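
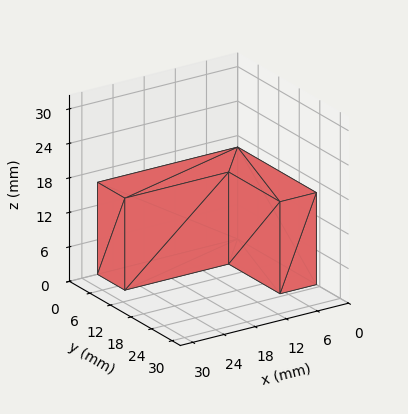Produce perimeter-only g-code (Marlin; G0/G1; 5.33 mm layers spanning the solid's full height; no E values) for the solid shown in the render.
Reading the render: the shape is an L-shaped prism: outer 27 × 23 mm, arm thicknesses ≈ 8 mm (horizontal) and 7 mm (vertical), extruded 16 mm in z (dimensions read to the nearest mm from the axis ticks). For the g-code, the solid's height is divided into equal slices at the stated Δz and each level perimeter traced with G1 moves after a G0 lift.

; perimeter-only toolpath
G21 ; units = mm
G90 ; absolute positioning
G28 ; home
; layer 1
G0 Z5.33
G0 X0.00 Y0.00
G1 X27.00 Y0.00
G1 X27.00 Y8.00
G1 X7.00 Y8.00
G1 X7.00 Y23.00
G1 X0.00 Y23.00
G1 X0.00 Y0.00
; layer 2
G0 Z10.67
G0 X0.00 Y0.00
G1 X27.00 Y0.00
G1 X27.00 Y8.00
G1 X7.00 Y8.00
G1 X7.00 Y23.00
G1 X0.00 Y23.00
G1 X0.00 Y0.00
; layer 3
G0 Z16.00
G0 X0.00 Y0.00
G1 X27.00 Y0.00
G1 X27.00 Y8.00
G1 X7.00 Y8.00
G1 X7.00 Y23.00
G1 X0.00 Y23.00
G1 X0.00 Y0.00
M2 ; end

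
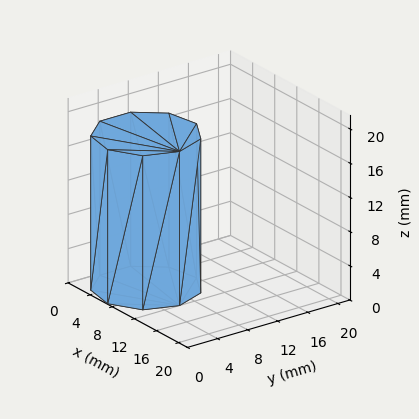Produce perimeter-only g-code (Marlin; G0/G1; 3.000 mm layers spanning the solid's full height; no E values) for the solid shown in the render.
Reading the render: the shape is a regular 9-sided prism (a cylinder approximated with 9 flat sides), circumscribed radius ≈ 6 mm, height ≈ 18 mm (dimensions read to the nearest mm from the axis ticks). For the g-code, the solid's height is divided into equal slices at the stated Δz and each level perimeter traced with G1 moves after a G0 lift.

; perimeter-only toolpath
G21 ; units = mm
G90 ; absolute positioning
G28 ; home
; layer 1
G0 Z3.000
G0 X12.000 Y6.000
G1 X10.596 Y9.857
G1 X7.042 Y11.909
G1 X3.000 Y11.196
G1 X0.362 Y8.052
G1 X0.362 Y3.948
G1 X3.000 Y0.804
G1 X7.042 Y0.091
G1 X10.596 Y2.143
G1 X12.000 Y6.000
; layer 2
G0 Z6.000
G0 X12.000 Y6.000
G1 X10.596 Y9.857
G1 X7.042 Y11.909
G1 X3.000 Y11.196
G1 X0.362 Y8.052
G1 X0.362 Y3.948
G1 X3.000 Y0.804
G1 X7.042 Y0.091
G1 X10.596 Y2.143
G1 X12.000 Y6.000
; layer 3
G0 Z9.000
G0 X12.000 Y6.000
G1 X10.596 Y9.857
G1 X7.042 Y11.909
G1 X3.000 Y11.196
G1 X0.362 Y8.052
G1 X0.362 Y3.948
G1 X3.000 Y0.804
G1 X7.042 Y0.091
G1 X10.596 Y2.143
G1 X12.000 Y6.000
; layer 4
G0 Z12.000
G0 X12.000 Y6.000
G1 X10.596 Y9.857
G1 X7.042 Y11.909
G1 X3.000 Y11.196
G1 X0.362 Y8.052
G1 X0.362 Y3.948
G1 X3.000 Y0.804
G1 X7.042 Y0.091
G1 X10.596 Y2.143
G1 X12.000 Y6.000
; layer 5
G0 Z15.000
G0 X12.000 Y6.000
G1 X10.596 Y9.857
G1 X7.042 Y11.909
G1 X3.000 Y11.196
G1 X0.362 Y8.052
G1 X0.362 Y3.948
G1 X3.000 Y0.804
G1 X7.042 Y0.091
G1 X10.596 Y2.143
G1 X12.000 Y6.000
; layer 6
G0 Z18.000
G0 X12.000 Y6.000
G1 X10.596 Y9.857
G1 X7.042 Y11.909
G1 X3.000 Y11.196
G1 X0.362 Y8.052
G1 X0.362 Y3.948
G1 X3.000 Y0.804
G1 X7.042 Y0.091
G1 X10.596 Y2.143
G1 X12.000 Y6.000
M2 ; end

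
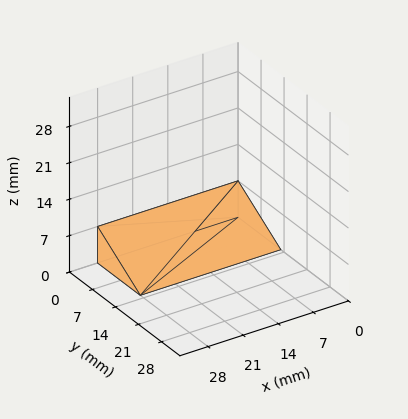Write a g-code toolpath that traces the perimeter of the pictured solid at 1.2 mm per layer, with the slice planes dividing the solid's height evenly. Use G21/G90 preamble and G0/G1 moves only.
Reading the render: the shape is a wedge (ramp): 28 × 13 mm base, rising to 7 mm along the y=0 edge and sloping linearly to z=0 at y=13 (dimensions read to the nearest mm from the axis ticks). For the g-code, the solid's height is divided into equal slices at the stated Δz and each level perimeter traced with G1 moves after a G0 lift.

; perimeter-only toolpath
G21 ; units = mm
G90 ; absolute positioning
G28 ; home
; layer 1
G0 Z1.2
G0 X0.0 Y0.0
G1 X28.0 Y0.0
G1 X28.0 Y10.8
G1 X0.0 Y10.8
G1 X0.0 Y0.0
; layer 2
G0 Z2.3
G0 X0.0 Y0.0
G1 X28.0 Y0.0
G1 X28.0 Y8.7
G1 X0.0 Y8.7
G1 X0.0 Y0.0
; layer 3
G0 Z3.5
G0 X0.0 Y0.0
G1 X28.0 Y0.0
G1 X28.0 Y6.5
G1 X0.0 Y6.5
G1 X0.0 Y0.0
; layer 4
G0 Z4.7
G0 X0.0 Y0.0
G1 X28.0 Y0.0
G1 X28.0 Y4.3
G1 X0.0 Y4.3
G1 X0.0 Y0.0
; layer 5
G0 Z5.8
G0 X0.0 Y0.0
G1 X28.0 Y0.0
G1 X28.0 Y2.2
G1 X0.0 Y2.2
G1 X0.0 Y0.0
M2 ; end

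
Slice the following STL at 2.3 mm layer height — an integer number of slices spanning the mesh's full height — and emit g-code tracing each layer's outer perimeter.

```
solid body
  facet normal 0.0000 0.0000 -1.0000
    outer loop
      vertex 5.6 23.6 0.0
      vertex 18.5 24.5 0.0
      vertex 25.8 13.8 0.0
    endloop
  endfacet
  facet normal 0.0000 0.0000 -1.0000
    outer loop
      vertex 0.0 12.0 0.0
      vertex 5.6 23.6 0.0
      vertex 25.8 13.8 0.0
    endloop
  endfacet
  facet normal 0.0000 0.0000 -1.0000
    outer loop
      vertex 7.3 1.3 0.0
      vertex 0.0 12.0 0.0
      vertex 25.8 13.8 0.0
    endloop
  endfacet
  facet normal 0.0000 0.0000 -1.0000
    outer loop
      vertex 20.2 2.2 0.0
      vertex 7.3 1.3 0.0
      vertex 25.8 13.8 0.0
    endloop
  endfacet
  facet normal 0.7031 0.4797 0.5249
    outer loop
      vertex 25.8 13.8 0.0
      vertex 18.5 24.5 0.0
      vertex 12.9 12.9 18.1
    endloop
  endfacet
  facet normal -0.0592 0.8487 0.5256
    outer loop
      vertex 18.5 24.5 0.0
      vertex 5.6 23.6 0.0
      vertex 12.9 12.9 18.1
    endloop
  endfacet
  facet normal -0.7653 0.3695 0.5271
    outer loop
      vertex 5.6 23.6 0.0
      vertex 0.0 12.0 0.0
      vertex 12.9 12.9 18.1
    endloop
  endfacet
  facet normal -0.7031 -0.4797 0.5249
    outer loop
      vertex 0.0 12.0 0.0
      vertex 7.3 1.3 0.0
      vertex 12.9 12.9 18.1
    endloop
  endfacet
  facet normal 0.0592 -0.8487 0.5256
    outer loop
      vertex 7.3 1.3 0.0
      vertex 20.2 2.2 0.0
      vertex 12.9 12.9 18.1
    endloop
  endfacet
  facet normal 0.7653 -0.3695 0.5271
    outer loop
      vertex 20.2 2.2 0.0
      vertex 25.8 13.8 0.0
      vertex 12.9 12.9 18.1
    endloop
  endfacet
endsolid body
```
; perimeter-only toolpath
G21 ; units = mm
G90 ; absolute positioning
G28 ; home
; layer 1
G0 Z2.3
G0 X24.2 Y13.7
G1 X17.8 Y23.1
G1 X6.5 Y22.3
G1 X1.6 Y12.1
G1 X8.0 Y2.8
G1 X19.3 Y3.5
G1 X24.2 Y13.7
; layer 2
G0 Z4.5
G0 X22.6 Y13.6
G1 X17.1 Y21.6
G1 X7.4 Y20.9
G1 X3.2 Y12.2
G1 X8.7 Y4.2
G1 X18.4 Y4.9
G1 X22.6 Y13.6
; layer 3
G0 Z6.8
G0 X21.0 Y13.5
G1 X16.4 Y20.1
G1 X8.3 Y19.6
G1 X4.8 Y12.3
G1 X9.4 Y5.7
G1 X17.5 Y6.2
G1 X21.0 Y13.5
; layer 4
G0 Z9.1
G0 X19.4 Y13.4
G1 X15.7 Y18.7
G1 X9.2 Y18.2
G1 X6.5 Y12.4
G1 X10.1 Y7.1
G1 X16.6 Y7.6
G1 X19.4 Y13.4
; layer 5
G0 Z11.3
G0 X17.7 Y13.2
G1 X15.0 Y17.2
G1 X10.2 Y16.9
G1 X8.1 Y12.6
G1 X10.8 Y8.6
G1 X15.6 Y8.9
G1 X17.7 Y13.2
; layer 6
G0 Z13.6
G0 X16.1 Y13.1
G1 X14.3 Y15.8
G1 X11.1 Y15.6
G1 X9.7 Y12.7
G1 X11.5 Y10.0
G1 X14.7 Y10.2
G1 X16.1 Y13.1
; layer 7
G0 Z15.8
G0 X14.5 Y13.0
G1 X13.6 Y14.3
G1 X12.0 Y14.2
G1 X11.3 Y12.8
G1 X12.2 Y11.4
G1 X13.8 Y11.6
G1 X14.5 Y13.0
M2 ; end

The solid is a regular 6-sided pyramid, base circumscribed radius ≈ 12.9 mm, apex at z ≈ 18.1 mm. Slicing at Δz = 2.3 mm — 8 equal slices spanning the solid's height, so layer i sits at z = i·h/8 — gives 7 non-empty perimeters. Each is a 6-segment closed polygon; G0 lifts to the layer z and rapids to the start vertex, then G1 traces the edges. The cross-section shrinks linearly with z (the slice at the apex is degenerate and omitted).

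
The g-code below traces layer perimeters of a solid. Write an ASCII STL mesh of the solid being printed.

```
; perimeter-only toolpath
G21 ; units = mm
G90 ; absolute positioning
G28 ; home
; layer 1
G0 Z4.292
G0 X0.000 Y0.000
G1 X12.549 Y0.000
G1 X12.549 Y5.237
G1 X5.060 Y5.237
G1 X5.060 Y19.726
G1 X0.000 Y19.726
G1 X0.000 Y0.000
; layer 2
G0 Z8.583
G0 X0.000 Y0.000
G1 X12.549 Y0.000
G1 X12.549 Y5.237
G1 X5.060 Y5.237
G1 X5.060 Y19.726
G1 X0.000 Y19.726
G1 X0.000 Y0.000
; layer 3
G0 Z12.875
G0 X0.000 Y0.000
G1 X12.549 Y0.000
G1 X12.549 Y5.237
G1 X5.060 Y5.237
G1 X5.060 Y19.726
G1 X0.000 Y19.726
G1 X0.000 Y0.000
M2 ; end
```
solid part
  facet normal 0.0000 0.0000 -1.0000
    outer loop
      vertex 12.549 5.237 0.000
      vertex 12.549 0.000 0.000
      vertex 0.000 0.000 0.000
    endloop
  endfacet
  facet normal 0.0000 0.0000 -1.0000
    outer loop
      vertex 5.060 5.237 0.000
      vertex 12.549 5.237 0.000
      vertex 0.000 0.000 0.000
    endloop
  endfacet
  facet normal 0.0000 0.0000 -1.0000
    outer loop
      vertex 5.060 19.726 0.000
      vertex 5.060 5.237 0.000
      vertex 0.000 0.000 0.000
    endloop
  endfacet
  facet normal 0.0000 0.0000 -1.0000
    outer loop
      vertex 0.000 19.726 0.000
      vertex 5.060 19.726 0.000
      vertex 0.000 0.000 0.000
    endloop
  endfacet
  facet normal 0.0000 0.0000 1.0000
    outer loop
      vertex 0.000 0.000 12.875
      vertex 12.549 0.000 12.875
      vertex 12.549 5.237 12.875
    endloop
  endfacet
  facet normal 0.0000 0.0000 1.0000
    outer loop
      vertex 0.000 0.000 12.875
      vertex 12.549 5.237 12.875
      vertex 5.060 5.237 12.875
    endloop
  endfacet
  facet normal 0.0000 0.0000 1.0000
    outer loop
      vertex 0.000 0.000 12.875
      vertex 5.060 5.237 12.875
      vertex 5.060 19.726 12.875
    endloop
  endfacet
  facet normal 0.0000 0.0000 1.0000
    outer loop
      vertex 0.000 0.000 12.875
      vertex 5.060 19.726 12.875
      vertex 0.000 19.726 12.875
    endloop
  endfacet
  facet normal 0.0000 -1.0000 0.0000
    outer loop
      vertex 0.000 0.000 0.000
      vertex 12.549 0.000 0.000
      vertex 12.549 0.000 12.875
    endloop
  endfacet
  facet normal 0.0000 -1.0000 0.0000
    outer loop
      vertex 0.000 0.000 0.000
      vertex 12.549 0.000 12.875
      vertex 0.000 0.000 12.875
    endloop
  endfacet
  facet normal 1.0000 0.0000 0.0000
    outer loop
      vertex 12.549 0.000 0.000
      vertex 12.549 5.237 0.000
      vertex 12.549 5.237 12.875
    endloop
  endfacet
  facet normal 1.0000 0.0000 0.0000
    outer loop
      vertex 12.549 0.000 0.000
      vertex 12.549 5.237 12.875
      vertex 12.549 0.000 12.875
    endloop
  endfacet
  facet normal 0.0000 1.0000 0.0000
    outer loop
      vertex 12.549 5.237 0.000
      vertex 5.060 5.237 0.000
      vertex 5.060 5.237 12.875
    endloop
  endfacet
  facet normal 0.0000 1.0000 0.0000
    outer loop
      vertex 12.549 5.237 0.000
      vertex 5.060 5.237 12.875
      vertex 12.549 5.237 12.875
    endloop
  endfacet
  facet normal 1.0000 0.0000 0.0000
    outer loop
      vertex 5.060 5.237 0.000
      vertex 5.060 19.726 0.000
      vertex 5.060 19.726 12.875
    endloop
  endfacet
  facet normal 1.0000 0.0000 0.0000
    outer loop
      vertex 5.060 5.237 0.000
      vertex 5.060 19.726 12.875
      vertex 5.060 5.237 12.875
    endloop
  endfacet
  facet normal 0.0000 1.0000 0.0000
    outer loop
      vertex 5.060 19.726 0.000
      vertex 0.000 19.726 0.000
      vertex 0.000 19.726 12.875
    endloop
  endfacet
  facet normal 0.0000 1.0000 0.0000
    outer loop
      vertex 5.060 19.726 0.000
      vertex 0.000 19.726 12.875
      vertex 5.060 19.726 12.875
    endloop
  endfacet
  facet normal -1.0000 0.0000 0.0000
    outer loop
      vertex 0.000 19.726 0.000
      vertex 0.000 0.000 0.000
      vertex 0.000 0.000 12.875
    endloop
  endfacet
  facet normal -1.0000 0.0000 0.0000
    outer loop
      vertex 0.000 19.726 0.000
      vertex 0.000 0.000 12.875
      vertex 0.000 19.726 12.875
    endloop
  endfacet
endsolid part

The G0 Z moves step by Δz≈4.292 mm. Every layer's G1 loop is the same polygon, so the solid is a straight extrusion of it from z=0 to z≈12.9. Closing with flat bottom and top caps and triangulating gives 20 facets — an L-shaped prism: outer 12.5 × 19.7 mm, arm thicknesses ≈ 5.24 mm (horizontal) and 5.06 mm (vertical), extruded 12.9 mm in z.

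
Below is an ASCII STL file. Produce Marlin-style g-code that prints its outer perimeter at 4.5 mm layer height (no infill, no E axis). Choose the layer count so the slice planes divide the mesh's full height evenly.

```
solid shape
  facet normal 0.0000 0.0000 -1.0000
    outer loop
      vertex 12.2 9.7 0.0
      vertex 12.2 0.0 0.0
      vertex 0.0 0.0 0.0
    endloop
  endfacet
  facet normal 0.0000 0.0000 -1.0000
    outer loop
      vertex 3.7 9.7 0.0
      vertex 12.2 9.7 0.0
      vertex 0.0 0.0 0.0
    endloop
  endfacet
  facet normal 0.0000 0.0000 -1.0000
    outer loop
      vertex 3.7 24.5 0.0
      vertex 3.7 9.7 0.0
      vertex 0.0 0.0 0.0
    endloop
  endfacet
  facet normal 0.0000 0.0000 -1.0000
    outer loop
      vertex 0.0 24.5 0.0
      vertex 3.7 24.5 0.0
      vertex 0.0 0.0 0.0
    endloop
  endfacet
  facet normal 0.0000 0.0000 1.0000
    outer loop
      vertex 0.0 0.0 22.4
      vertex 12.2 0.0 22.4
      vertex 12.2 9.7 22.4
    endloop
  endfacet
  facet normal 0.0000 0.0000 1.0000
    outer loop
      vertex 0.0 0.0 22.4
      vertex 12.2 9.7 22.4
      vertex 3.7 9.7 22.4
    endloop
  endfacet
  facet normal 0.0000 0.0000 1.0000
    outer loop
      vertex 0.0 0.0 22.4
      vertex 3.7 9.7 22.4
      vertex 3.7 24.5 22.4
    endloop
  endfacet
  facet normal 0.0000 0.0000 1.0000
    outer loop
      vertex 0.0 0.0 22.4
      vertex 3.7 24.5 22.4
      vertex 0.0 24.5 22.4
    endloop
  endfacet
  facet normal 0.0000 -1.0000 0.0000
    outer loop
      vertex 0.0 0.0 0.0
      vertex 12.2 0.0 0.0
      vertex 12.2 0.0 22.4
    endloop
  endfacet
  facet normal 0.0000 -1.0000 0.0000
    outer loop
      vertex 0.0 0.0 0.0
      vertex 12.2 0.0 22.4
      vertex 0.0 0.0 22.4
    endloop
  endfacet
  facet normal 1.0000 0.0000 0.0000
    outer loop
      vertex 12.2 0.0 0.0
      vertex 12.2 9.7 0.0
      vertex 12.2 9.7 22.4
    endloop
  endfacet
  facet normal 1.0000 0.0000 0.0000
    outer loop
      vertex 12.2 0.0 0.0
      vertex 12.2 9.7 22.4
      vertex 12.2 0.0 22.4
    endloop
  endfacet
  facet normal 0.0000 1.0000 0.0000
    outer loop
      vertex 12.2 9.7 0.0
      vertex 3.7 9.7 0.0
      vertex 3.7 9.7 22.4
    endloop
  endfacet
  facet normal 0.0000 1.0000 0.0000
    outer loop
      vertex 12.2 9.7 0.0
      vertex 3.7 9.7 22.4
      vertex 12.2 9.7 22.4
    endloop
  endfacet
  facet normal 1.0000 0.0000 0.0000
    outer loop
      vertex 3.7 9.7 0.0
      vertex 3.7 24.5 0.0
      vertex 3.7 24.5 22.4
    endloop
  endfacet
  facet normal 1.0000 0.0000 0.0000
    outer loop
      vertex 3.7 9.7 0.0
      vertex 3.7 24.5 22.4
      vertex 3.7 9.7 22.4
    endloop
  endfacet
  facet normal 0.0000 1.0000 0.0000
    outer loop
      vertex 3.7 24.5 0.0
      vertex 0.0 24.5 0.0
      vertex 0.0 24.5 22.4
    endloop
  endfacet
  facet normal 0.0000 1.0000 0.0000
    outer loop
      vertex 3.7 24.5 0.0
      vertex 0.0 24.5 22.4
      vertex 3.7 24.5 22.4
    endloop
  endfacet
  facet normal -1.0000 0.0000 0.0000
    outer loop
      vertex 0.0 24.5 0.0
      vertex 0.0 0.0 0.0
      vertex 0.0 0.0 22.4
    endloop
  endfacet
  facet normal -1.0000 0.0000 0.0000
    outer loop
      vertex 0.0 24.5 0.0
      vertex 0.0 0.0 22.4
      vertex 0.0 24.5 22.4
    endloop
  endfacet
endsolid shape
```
; perimeter-only toolpath
G21 ; units = mm
G90 ; absolute positioning
G28 ; home
; layer 1
G0 Z4.5
G0 X0.0 Y0.0
G1 X12.2 Y0.0
G1 X12.2 Y9.7
G1 X3.7 Y9.7
G1 X3.7 Y24.5
G1 X0.0 Y24.5
G1 X0.0 Y0.0
; layer 2
G0 Z9.0
G0 X0.0 Y0.0
G1 X12.2 Y0.0
G1 X12.2 Y9.7
G1 X3.7 Y9.7
G1 X3.7 Y24.5
G1 X0.0 Y24.5
G1 X0.0 Y0.0
; layer 3
G0 Z13.4
G0 X0.0 Y0.0
G1 X12.2 Y0.0
G1 X12.2 Y9.7
G1 X3.7 Y9.7
G1 X3.7 Y24.5
G1 X0.0 Y24.5
G1 X0.0 Y0.0
; layer 4
G0 Z17.9
G0 X0.0 Y0.0
G1 X12.2 Y0.0
G1 X12.2 Y9.7
G1 X3.7 Y9.7
G1 X3.7 Y24.5
G1 X0.0 Y24.5
G1 X0.0 Y0.0
; layer 5
G0 Z22.4
G0 X0.0 Y0.0
G1 X12.2 Y0.0
G1 X12.2 Y9.7
G1 X3.7 Y9.7
G1 X3.7 Y24.5
G1 X0.0 Y24.5
G1 X0.0 Y0.0
M2 ; end

The solid is an L-shaped prism: outer 12.2 × 24.5 mm, arm thicknesses ≈ 9.7 mm (horizontal) and 3.7 mm (vertical), extruded 22.4 mm in z. Slicing at Δz = 4.5 mm — 5 equal slices spanning the solid's height, so layer i sits at z = i·h/5 — gives 5 non-empty perimeters. Each is a 6-segment closed polygon; G0 lifts to the layer z and rapids to the start vertex, then G1 traces the edges.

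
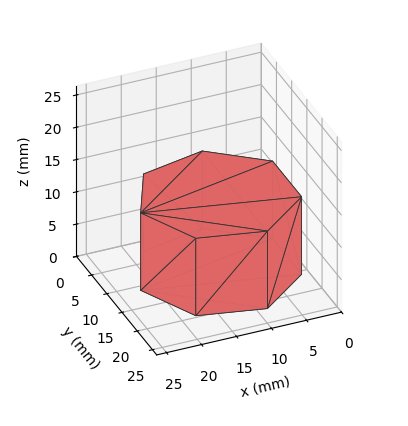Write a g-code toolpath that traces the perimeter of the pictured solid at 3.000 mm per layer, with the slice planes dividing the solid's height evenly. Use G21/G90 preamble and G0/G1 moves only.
Reading the render: the shape is a regular 7-sided prism (a cylinder approximated with 7 flat sides), circumscribed radius ≈ 11 mm, height ≈ 12 mm (dimensions read to the nearest mm from the axis ticks). For the g-code, the solid's height is divided into equal slices at the stated Δz and each level perimeter traced with G1 moves after a G0 lift.

; perimeter-only toolpath
G21 ; units = mm
G90 ; absolute positioning
G28 ; home
; layer 1
G0 Z3.000
G0 X22.000 Y11.000
G1 X17.858 Y19.600
G1 X8.552 Y21.724
G1 X1.089 Y15.773
G1 X1.089 Y6.227
G1 X8.552 Y0.276
G1 X17.858 Y2.400
G1 X22.000 Y11.000
; layer 2
G0 Z6.000
G0 X22.000 Y11.000
G1 X17.858 Y19.600
G1 X8.552 Y21.724
G1 X1.089 Y15.773
G1 X1.089 Y6.227
G1 X8.552 Y0.276
G1 X17.858 Y2.400
G1 X22.000 Y11.000
; layer 3
G0 Z9.000
G0 X22.000 Y11.000
G1 X17.858 Y19.600
G1 X8.552 Y21.724
G1 X1.089 Y15.773
G1 X1.089 Y6.227
G1 X8.552 Y0.276
G1 X17.858 Y2.400
G1 X22.000 Y11.000
; layer 4
G0 Z12.000
G0 X22.000 Y11.000
G1 X17.858 Y19.600
G1 X8.552 Y21.724
G1 X1.089 Y15.773
G1 X1.089 Y6.227
G1 X8.552 Y0.276
G1 X17.858 Y2.400
G1 X22.000 Y11.000
M2 ; end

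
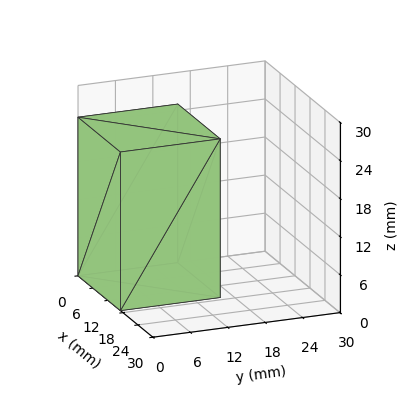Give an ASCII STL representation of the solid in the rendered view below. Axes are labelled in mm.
Reading the render: the shape is a rectangular box, roughly 17 × 16 mm footprint and 25 mm tall (dimensions read to the nearest mm from the axis ticks). For the STL, each face is triangulated and given an outward normal.

solid part
  facet normal 0.0000 0.0000 -1.0000
    outer loop
      vertex 17.00 16.00 0.00
      vertex 17.00 0.00 0.00
      vertex 0.00 0.00 0.00
    endloop
  endfacet
  facet normal 0.0000 0.0000 -1.0000
    outer loop
      vertex 0.00 16.00 0.00
      vertex 17.00 16.00 0.00
      vertex 0.00 0.00 0.00
    endloop
  endfacet
  facet normal 0.0000 0.0000 1.0000
    outer loop
      vertex 0.00 0.00 25.00
      vertex 17.00 0.00 25.00
      vertex 17.00 16.00 25.00
    endloop
  endfacet
  facet normal 0.0000 0.0000 1.0000
    outer loop
      vertex 0.00 0.00 25.00
      vertex 17.00 16.00 25.00
      vertex 0.00 16.00 25.00
    endloop
  endfacet
  facet normal 0.0000 -1.0000 0.0000
    outer loop
      vertex 0.00 0.00 0.00
      vertex 17.00 0.00 0.00
      vertex 17.00 0.00 25.00
    endloop
  endfacet
  facet normal 0.0000 -1.0000 0.0000
    outer loop
      vertex 0.00 0.00 0.00
      vertex 17.00 0.00 25.00
      vertex 0.00 0.00 25.00
    endloop
  endfacet
  facet normal 0.0000 1.0000 0.0000
    outer loop
      vertex 17.00 16.00 25.00
      vertex 17.00 16.00 0.00
      vertex 0.00 16.00 0.00
    endloop
  endfacet
  facet normal 0.0000 1.0000 0.0000
    outer loop
      vertex 0.00 16.00 25.00
      vertex 17.00 16.00 25.00
      vertex 0.00 16.00 0.00
    endloop
  endfacet
  facet normal -1.0000 0.0000 0.0000
    outer loop
      vertex 0.00 16.00 25.00
      vertex 0.00 16.00 0.00
      vertex 0.00 0.00 0.00
    endloop
  endfacet
  facet normal -1.0000 0.0000 0.0000
    outer loop
      vertex 0.00 0.00 25.00
      vertex 0.00 16.00 25.00
      vertex 0.00 0.00 0.00
    endloop
  endfacet
  facet normal 1.0000 0.0000 0.0000
    outer loop
      vertex 17.00 0.00 0.00
      vertex 17.00 16.00 0.00
      vertex 17.00 16.00 25.00
    endloop
  endfacet
  facet normal 1.0000 0.0000 0.0000
    outer loop
      vertex 17.00 0.00 0.00
      vertex 17.00 16.00 25.00
      vertex 17.00 0.00 25.00
    endloop
  endfacet
endsolid part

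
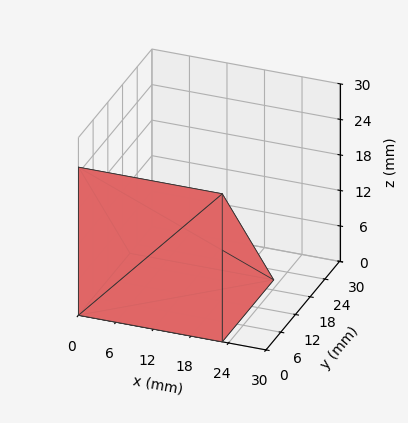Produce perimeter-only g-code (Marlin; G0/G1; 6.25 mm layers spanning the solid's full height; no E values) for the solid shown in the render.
Reading the render: the shape is a wedge (ramp): 23 × 21 mm base, rising to 25 mm along the y=0 edge and sloping linearly to z=0 at y=21 (dimensions read to the nearest mm from the axis ticks). For the g-code, the solid's height is divided into equal slices at the stated Δz and each level perimeter traced with G1 moves after a G0 lift.

; perimeter-only toolpath
G21 ; units = mm
G90 ; absolute positioning
G28 ; home
; layer 1
G0 Z6.25
G0 X0.00 Y0.00
G1 X23.00 Y0.00
G1 X23.00 Y15.75
G1 X0.00 Y15.75
G1 X0.00 Y0.00
; layer 2
G0 Z12.50
G0 X0.00 Y0.00
G1 X23.00 Y0.00
G1 X23.00 Y10.50
G1 X0.00 Y10.50
G1 X0.00 Y0.00
; layer 3
G0 Z18.75
G0 X0.00 Y0.00
G1 X23.00 Y0.00
G1 X23.00 Y5.25
G1 X0.00 Y5.25
G1 X0.00 Y0.00
M2 ; end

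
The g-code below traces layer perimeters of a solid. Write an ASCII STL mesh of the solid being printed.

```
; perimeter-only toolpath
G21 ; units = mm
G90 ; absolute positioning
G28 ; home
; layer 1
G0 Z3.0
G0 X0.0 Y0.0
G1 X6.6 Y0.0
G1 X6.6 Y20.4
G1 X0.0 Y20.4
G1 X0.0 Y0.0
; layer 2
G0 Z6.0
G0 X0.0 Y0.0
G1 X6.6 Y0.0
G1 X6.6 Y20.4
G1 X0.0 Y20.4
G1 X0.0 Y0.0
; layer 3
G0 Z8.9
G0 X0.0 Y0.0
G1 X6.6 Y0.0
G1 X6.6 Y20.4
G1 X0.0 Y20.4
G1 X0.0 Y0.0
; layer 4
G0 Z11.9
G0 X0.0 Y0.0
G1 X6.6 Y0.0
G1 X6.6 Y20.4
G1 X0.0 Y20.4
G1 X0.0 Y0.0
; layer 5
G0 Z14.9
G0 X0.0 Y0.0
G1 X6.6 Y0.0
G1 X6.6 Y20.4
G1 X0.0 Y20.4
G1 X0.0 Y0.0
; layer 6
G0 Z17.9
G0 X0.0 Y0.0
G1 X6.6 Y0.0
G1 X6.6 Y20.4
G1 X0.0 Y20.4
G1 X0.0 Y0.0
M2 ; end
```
solid part
  facet normal 0.0000 0.0000 -1.0000
    outer loop
      vertex 6.6 20.4 0.0
      vertex 6.6 0.0 0.0
      vertex 0.0 0.0 0.0
    endloop
  endfacet
  facet normal 0.0000 0.0000 -1.0000
    outer loop
      vertex 0.0 20.4 0.0
      vertex 6.6 20.4 0.0
      vertex 0.0 0.0 0.0
    endloop
  endfacet
  facet normal 0.0000 0.0000 1.0000
    outer loop
      vertex 0.0 0.0 17.9
      vertex 6.6 0.0 17.9
      vertex 6.6 20.4 17.9
    endloop
  endfacet
  facet normal 0.0000 0.0000 1.0000
    outer loop
      vertex 0.0 0.0 17.9
      vertex 6.6 20.4 17.9
      vertex 0.0 20.4 17.9
    endloop
  endfacet
  facet normal 0.0000 -1.0000 0.0000
    outer loop
      vertex 0.0 0.0 0.0
      vertex 6.6 0.0 0.0
      vertex 6.6 0.0 17.9
    endloop
  endfacet
  facet normal 0.0000 -1.0000 0.0000
    outer loop
      vertex 0.0 0.0 0.0
      vertex 6.6 0.0 17.9
      vertex 0.0 0.0 17.9
    endloop
  endfacet
  facet normal 0.0000 1.0000 0.0000
    outer loop
      vertex 6.6 20.4 17.9
      vertex 6.6 20.4 0.0
      vertex 0.0 20.4 0.0
    endloop
  endfacet
  facet normal 0.0000 1.0000 0.0000
    outer loop
      vertex 0.0 20.4 17.9
      vertex 6.6 20.4 17.9
      vertex 0.0 20.4 0.0
    endloop
  endfacet
  facet normal -1.0000 0.0000 0.0000
    outer loop
      vertex 0.0 20.4 17.9
      vertex 0.0 20.4 0.0
      vertex 0.0 0.0 0.0
    endloop
  endfacet
  facet normal -1.0000 0.0000 0.0000
    outer loop
      vertex 0.0 0.0 17.9
      vertex 0.0 20.4 17.9
      vertex 0.0 0.0 0.0
    endloop
  endfacet
  facet normal 1.0000 0.0000 0.0000
    outer loop
      vertex 6.6 0.0 0.0
      vertex 6.6 20.4 0.0
      vertex 6.6 20.4 17.9
    endloop
  endfacet
  facet normal 1.0000 0.0000 0.0000
    outer loop
      vertex 6.6 0.0 0.0
      vertex 6.6 20.4 17.9
      vertex 6.6 0.0 17.9
    endloop
  endfacet
endsolid part

The G0 Z moves step by Δz≈3.0 mm. Every layer's G1 loop is the same polygon, so the solid is a straight extrusion of it from z=0 to z≈17.9. Closing with flat bottom and top caps and triangulating gives 12 facets — a rectangular box, roughly 6.6 × 20.4 mm footprint and 17.9 mm tall.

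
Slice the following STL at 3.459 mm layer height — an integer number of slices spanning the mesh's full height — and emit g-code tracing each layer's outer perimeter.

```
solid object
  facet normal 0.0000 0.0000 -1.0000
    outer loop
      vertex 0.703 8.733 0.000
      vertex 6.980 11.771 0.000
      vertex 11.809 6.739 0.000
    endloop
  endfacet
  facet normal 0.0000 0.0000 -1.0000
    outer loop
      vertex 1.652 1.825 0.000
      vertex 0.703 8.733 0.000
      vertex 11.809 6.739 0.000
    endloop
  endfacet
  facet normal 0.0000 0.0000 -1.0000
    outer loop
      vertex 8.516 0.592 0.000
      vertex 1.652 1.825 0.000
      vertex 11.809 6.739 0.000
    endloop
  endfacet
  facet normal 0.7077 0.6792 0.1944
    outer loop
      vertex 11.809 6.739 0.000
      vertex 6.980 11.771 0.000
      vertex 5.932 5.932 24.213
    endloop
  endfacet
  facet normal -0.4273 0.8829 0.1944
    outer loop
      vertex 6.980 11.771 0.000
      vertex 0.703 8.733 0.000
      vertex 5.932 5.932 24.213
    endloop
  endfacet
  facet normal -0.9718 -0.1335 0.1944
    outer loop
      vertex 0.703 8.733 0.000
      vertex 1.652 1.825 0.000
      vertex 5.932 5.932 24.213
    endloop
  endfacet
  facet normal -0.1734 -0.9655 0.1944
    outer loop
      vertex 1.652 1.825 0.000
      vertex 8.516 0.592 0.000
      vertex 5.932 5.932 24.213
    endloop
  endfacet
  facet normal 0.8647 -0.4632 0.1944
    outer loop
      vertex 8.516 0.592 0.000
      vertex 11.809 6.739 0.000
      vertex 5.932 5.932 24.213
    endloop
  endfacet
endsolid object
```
; perimeter-only toolpath
G21 ; units = mm
G90 ; absolute positioning
G28 ; home
; layer 1
G0 Z3.459
G0 X10.969 Y6.624
G1 X6.830 Y10.937
G1 X1.450 Y8.333
G1 X2.263 Y2.412
G1 X8.147 Y1.355
G1 X10.969 Y6.624
; layer 2
G0 Z6.918
G0 X10.130 Y6.508
G1 X6.681 Y10.103
G1 X2.197 Y7.933
G1 X2.875 Y2.998
G1 X7.778 Y2.118
G1 X10.130 Y6.508
; layer 3
G0 Z10.377
G0 X9.290 Y6.393
G1 X6.531 Y9.269
G1 X2.944 Y7.533
G1 X3.486 Y3.585
G1 X7.409 Y2.881
G1 X9.290 Y6.393
; layer 4
G0 Z13.836
G0 X8.451 Y6.278
G1 X6.381 Y8.434
G1 X3.691 Y7.132
G1 X4.098 Y4.172
G1 X7.039 Y3.643
G1 X8.451 Y6.278
; layer 5
G0 Z17.295
G0 X7.611 Y6.163
G1 X6.231 Y7.600
G1 X4.438 Y6.732
G1 X4.709 Y4.759
G1 X6.670 Y4.406
G1 X7.611 Y6.163
; layer 6
G0 Z20.754
G0 X6.772 Y6.047
G1 X6.082 Y6.766
G1 X5.185 Y6.332
G1 X5.321 Y5.345
G1 X6.301 Y5.169
G1 X6.772 Y6.047
M2 ; end

The solid is a regular 5-sided pyramid, base circumscribed radius ≈ 5.93 mm, apex at z ≈ 24.2 mm. Slicing at Δz = 3.459 mm — 7 equal slices spanning the solid's height, so layer i sits at z = i·h/7 — gives 6 non-empty perimeters. Each is a 5-segment closed polygon; G0 lifts to the layer z and rapids to the start vertex, then G1 traces the edges. The cross-section shrinks linearly with z (the slice at the apex is degenerate and omitted).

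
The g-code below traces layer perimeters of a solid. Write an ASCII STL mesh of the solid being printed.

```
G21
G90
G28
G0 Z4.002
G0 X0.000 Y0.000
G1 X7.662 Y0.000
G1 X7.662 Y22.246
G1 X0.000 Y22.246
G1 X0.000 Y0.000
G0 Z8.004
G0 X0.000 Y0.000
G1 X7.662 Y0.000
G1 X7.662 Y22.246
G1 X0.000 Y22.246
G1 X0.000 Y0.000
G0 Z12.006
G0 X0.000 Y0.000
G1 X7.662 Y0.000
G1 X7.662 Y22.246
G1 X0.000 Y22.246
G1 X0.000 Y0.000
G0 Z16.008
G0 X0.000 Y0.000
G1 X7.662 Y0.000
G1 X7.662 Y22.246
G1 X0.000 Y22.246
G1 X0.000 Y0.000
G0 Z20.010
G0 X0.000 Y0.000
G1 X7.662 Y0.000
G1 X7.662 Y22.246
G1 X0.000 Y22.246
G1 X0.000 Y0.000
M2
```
solid part
  facet normal 0.0000 0.0000 -1.0000
    outer loop
      vertex 7.662 22.246 0.000
      vertex 7.662 0.000 0.000
      vertex 0.000 0.000 0.000
    endloop
  endfacet
  facet normal 0.0000 0.0000 -1.0000
    outer loop
      vertex 0.000 22.246 0.000
      vertex 7.662 22.246 0.000
      vertex 0.000 0.000 0.000
    endloop
  endfacet
  facet normal 0.0000 0.0000 1.0000
    outer loop
      vertex 0.000 0.000 20.010
      vertex 7.662 0.000 20.010
      vertex 7.662 22.246 20.010
    endloop
  endfacet
  facet normal 0.0000 0.0000 1.0000
    outer loop
      vertex 0.000 0.000 20.010
      vertex 7.662 22.246 20.010
      vertex 0.000 22.246 20.010
    endloop
  endfacet
  facet normal 0.0000 -1.0000 0.0000
    outer loop
      vertex 0.000 0.000 0.000
      vertex 7.662 0.000 0.000
      vertex 7.662 0.000 20.010
    endloop
  endfacet
  facet normal 0.0000 -1.0000 0.0000
    outer loop
      vertex 0.000 0.000 0.000
      vertex 7.662 0.000 20.010
      vertex 0.000 0.000 20.010
    endloop
  endfacet
  facet normal 0.0000 1.0000 0.0000
    outer loop
      vertex 7.662 22.246 20.010
      vertex 7.662 22.246 0.000
      vertex 0.000 22.246 0.000
    endloop
  endfacet
  facet normal 0.0000 1.0000 0.0000
    outer loop
      vertex 0.000 22.246 20.010
      vertex 7.662 22.246 20.010
      vertex 0.000 22.246 0.000
    endloop
  endfacet
  facet normal -1.0000 0.0000 0.0000
    outer loop
      vertex 0.000 22.246 20.010
      vertex 0.000 22.246 0.000
      vertex 0.000 0.000 0.000
    endloop
  endfacet
  facet normal -1.0000 0.0000 0.0000
    outer loop
      vertex 0.000 0.000 20.010
      vertex 0.000 22.246 20.010
      vertex 0.000 0.000 0.000
    endloop
  endfacet
  facet normal 1.0000 0.0000 0.0000
    outer loop
      vertex 7.662 0.000 0.000
      vertex 7.662 22.246 0.000
      vertex 7.662 22.246 20.010
    endloop
  endfacet
  facet normal 1.0000 0.0000 0.0000
    outer loop
      vertex 7.662 0.000 0.000
      vertex 7.662 22.246 20.010
      vertex 7.662 0.000 20.010
    endloop
  endfacet
endsolid part

The G0 Z moves step by Δz≈4.002 mm. Every layer's G1 loop is the same polygon, so the solid is a straight extrusion of it from z=0 to z≈20. Closing with flat bottom and top caps and triangulating gives 12 facets — a rectangular box, roughly 7.66 × 22.2 mm footprint and 20 mm tall.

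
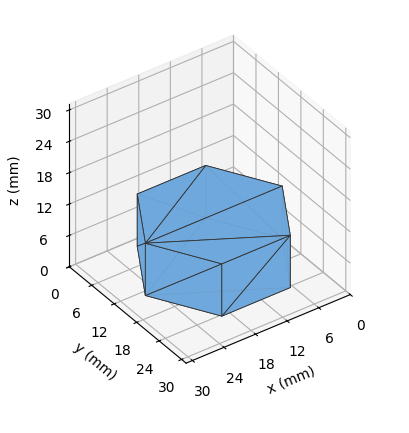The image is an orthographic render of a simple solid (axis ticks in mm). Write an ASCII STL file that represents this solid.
Reading the render: the shape is a regular 6-sided prism (a cylinder approximated with 6 flat sides), circumscribed radius ≈ 13 mm, height ≈ 10 mm (dimensions read to the nearest mm from the axis ticks). For the STL, each face is triangulated and given an outward normal.

solid part
  facet normal 0.0000 0.0000 -1.0000
    outer loop
      vertex 6.5 24.3 0.0
      vertex 19.5 24.3 0.0
      vertex 26.0 13.0 0.0
    endloop
  endfacet
  facet normal 0.0000 0.0000 -1.0000
    outer loop
      vertex 0.0 13.0 0.0
      vertex 6.5 24.3 0.0
      vertex 26.0 13.0 0.0
    endloop
  endfacet
  facet normal 0.0000 0.0000 -1.0000
    outer loop
      vertex 6.5 1.7 0.0
      vertex 0.0 13.0 0.0
      vertex 26.0 13.0 0.0
    endloop
  endfacet
  facet normal 0.0000 0.0000 -1.0000
    outer loop
      vertex 19.5 1.7 0.0
      vertex 6.5 1.7 0.0
      vertex 26.0 13.0 0.0
    endloop
  endfacet
  facet normal 0.0000 0.0000 1.0000
    outer loop
      vertex 26.0 13.0 10.0
      vertex 19.5 24.3 10.0
      vertex 6.5 24.3 10.0
    endloop
  endfacet
  facet normal 0.0000 0.0000 1.0000
    outer loop
      vertex 26.0 13.0 10.0
      vertex 6.5 24.3 10.0
      vertex 0.0 13.0 10.0
    endloop
  endfacet
  facet normal 0.0000 0.0000 1.0000
    outer loop
      vertex 26.0 13.0 10.0
      vertex 0.0 13.0 10.0
      vertex 6.5 1.7 10.0
    endloop
  endfacet
  facet normal 0.0000 0.0000 1.0000
    outer loop
      vertex 26.0 13.0 10.0
      vertex 6.5 1.7 10.0
      vertex 19.5 1.7 10.0
    endloop
  endfacet
  facet normal 0.8668 0.4986 0.0000
    outer loop
      vertex 26.0 13.0 0.0
      vertex 19.5 24.3 0.0
      vertex 19.5 24.3 10.0
    endloop
  endfacet
  facet normal 0.8668 0.4986 0.0000
    outer loop
      vertex 26.0 13.0 0.0
      vertex 19.5 24.3 10.0
      vertex 26.0 13.0 10.0
    endloop
  endfacet
  facet normal 0.0000 1.0000 0.0000
    outer loop
      vertex 19.5 24.3 0.0
      vertex 6.5 24.3 0.0
      vertex 6.5 24.3 10.0
    endloop
  endfacet
  facet normal 0.0000 1.0000 0.0000
    outer loop
      vertex 19.5 24.3 0.0
      vertex 6.5 24.3 10.0
      vertex 19.5 24.3 10.0
    endloop
  endfacet
  facet normal -0.8668 0.4986 0.0000
    outer loop
      vertex 6.5 24.3 0.0
      vertex 0.0 13.0 0.0
      vertex 0.0 13.0 10.0
    endloop
  endfacet
  facet normal -0.8668 0.4986 0.0000
    outer loop
      vertex 6.5 24.3 0.0
      vertex 0.0 13.0 10.0
      vertex 6.5 24.3 10.0
    endloop
  endfacet
  facet normal -0.8668 -0.4986 0.0000
    outer loop
      vertex 0.0 13.0 0.0
      vertex 6.5 1.7 0.0
      vertex 6.5 1.7 10.0
    endloop
  endfacet
  facet normal -0.8668 -0.4986 0.0000
    outer loop
      vertex 0.0 13.0 0.0
      vertex 6.5 1.7 10.0
      vertex 0.0 13.0 10.0
    endloop
  endfacet
  facet normal 0.0000 -1.0000 0.0000
    outer loop
      vertex 6.5 1.7 0.0
      vertex 19.5 1.7 0.0
      vertex 19.5 1.7 10.0
    endloop
  endfacet
  facet normal 0.0000 -1.0000 0.0000
    outer loop
      vertex 6.5 1.7 0.0
      vertex 19.5 1.7 10.0
      vertex 6.5 1.7 10.0
    endloop
  endfacet
  facet normal 0.8668 -0.4986 0.0000
    outer loop
      vertex 19.5 1.7 0.0
      vertex 26.0 13.0 0.0
      vertex 26.0 13.0 10.0
    endloop
  endfacet
  facet normal 0.8668 -0.4986 0.0000
    outer loop
      vertex 19.5 1.7 0.0
      vertex 26.0 13.0 10.0
      vertex 19.5 1.7 10.0
    endloop
  endfacet
endsolid part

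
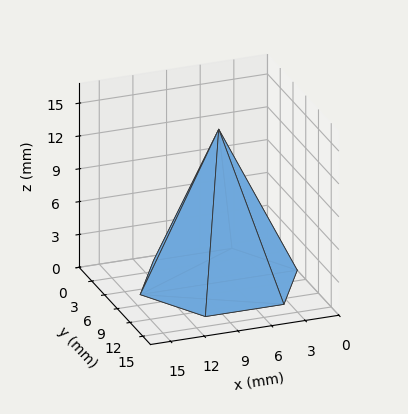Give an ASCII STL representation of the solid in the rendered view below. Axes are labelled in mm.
Reading the render: the shape is a regular 6-sided pyramid, base circumscribed radius ≈ 7 mm, apex at z ≈ 14 mm (dimensions read to the nearest mm from the axis ticks). For the STL, each face is triangulated and given an outward normal.

solid part
  facet normal 0.0000 0.0000 -1.0000
    outer loop
      vertex 3.5 13.1 0.0
      vertex 10.5 13.1 0.0
      vertex 14.0 7.0 0.0
    endloop
  endfacet
  facet normal 0.0000 0.0000 -1.0000
    outer loop
      vertex 0.0 7.0 0.0
      vertex 3.5 13.1 0.0
      vertex 14.0 7.0 0.0
    endloop
  endfacet
  facet normal 0.0000 0.0000 -1.0000
    outer loop
      vertex 3.5 0.9 0.0
      vertex 0.0 7.0 0.0
      vertex 14.0 7.0 0.0
    endloop
  endfacet
  facet normal 0.0000 0.0000 -1.0000
    outer loop
      vertex 10.5 0.9 0.0
      vertex 3.5 0.9 0.0
      vertex 14.0 7.0 0.0
    endloop
  endfacet
  facet normal 0.7958 0.4566 0.3979
    outer loop
      vertex 14.0 7.0 0.0
      vertex 10.5 13.1 0.0
      vertex 7.0 7.0 14.0
    endloop
  endfacet
  facet normal 0.0000 0.9168 0.3994
    outer loop
      vertex 10.5 13.1 0.0
      vertex 3.5 13.1 0.0
      vertex 7.0 7.0 14.0
    endloop
  endfacet
  facet normal -0.7958 0.4566 0.3979
    outer loop
      vertex 3.5 13.1 0.0
      vertex 0.0 7.0 0.0
      vertex 7.0 7.0 14.0
    endloop
  endfacet
  facet normal -0.7958 -0.4566 0.3979
    outer loop
      vertex 0.0 7.0 0.0
      vertex 3.5 0.9 0.0
      vertex 7.0 7.0 14.0
    endloop
  endfacet
  facet normal 0.0000 -0.9168 0.3994
    outer loop
      vertex 3.5 0.9 0.0
      vertex 10.5 0.9 0.0
      vertex 7.0 7.0 14.0
    endloop
  endfacet
  facet normal 0.7958 -0.4566 0.3979
    outer loop
      vertex 10.5 0.9 0.0
      vertex 14.0 7.0 0.0
      vertex 7.0 7.0 14.0
    endloop
  endfacet
endsolid part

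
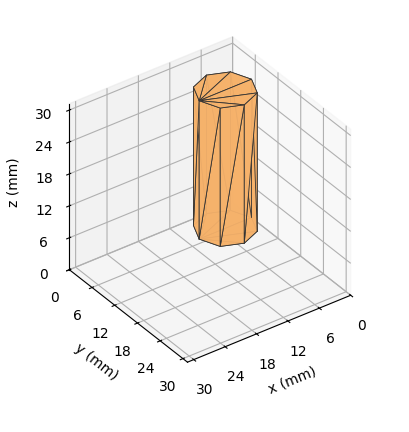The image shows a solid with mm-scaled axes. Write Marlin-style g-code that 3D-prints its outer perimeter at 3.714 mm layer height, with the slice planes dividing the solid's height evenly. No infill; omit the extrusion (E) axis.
Reading the render: the shape is a regular 8-sided prism (a cylinder approximated with 8 flat sides), circumscribed radius ≈ 5 mm, height ≈ 26 mm (dimensions read to the nearest mm from the axis ticks). For the g-code, the solid's height is divided into equal slices at the stated Δz and each level perimeter traced with G1 moves after a G0 lift.

; perimeter-only toolpath
G21 ; units = mm
G90 ; absolute positioning
G28 ; home
; layer 1
G0 Z3.714
G0 X10.000 Y5.000
G1 X8.536 Y8.536
G1 X5.000 Y10.000
G1 X1.464 Y8.536
G1 X0.000 Y5.000
G1 X1.464 Y1.464
G1 X5.000 Y0.000
G1 X8.536 Y1.464
G1 X10.000 Y5.000
; layer 2
G0 Z7.429
G0 X10.000 Y5.000
G1 X8.536 Y8.536
G1 X5.000 Y10.000
G1 X1.464 Y8.536
G1 X0.000 Y5.000
G1 X1.464 Y1.464
G1 X5.000 Y0.000
G1 X8.536 Y1.464
G1 X10.000 Y5.000
; layer 3
G0 Z11.143
G0 X10.000 Y5.000
G1 X8.536 Y8.536
G1 X5.000 Y10.000
G1 X1.464 Y8.536
G1 X0.000 Y5.000
G1 X1.464 Y1.464
G1 X5.000 Y0.000
G1 X8.536 Y1.464
G1 X10.000 Y5.000
; layer 4
G0 Z14.857
G0 X10.000 Y5.000
G1 X8.536 Y8.536
G1 X5.000 Y10.000
G1 X1.464 Y8.536
G1 X0.000 Y5.000
G1 X1.464 Y1.464
G1 X5.000 Y0.000
G1 X8.536 Y1.464
G1 X10.000 Y5.000
; layer 5
G0 Z18.571
G0 X10.000 Y5.000
G1 X8.536 Y8.536
G1 X5.000 Y10.000
G1 X1.464 Y8.536
G1 X0.000 Y5.000
G1 X1.464 Y1.464
G1 X5.000 Y0.000
G1 X8.536 Y1.464
G1 X10.000 Y5.000
; layer 6
G0 Z22.286
G0 X10.000 Y5.000
G1 X8.536 Y8.536
G1 X5.000 Y10.000
G1 X1.464 Y8.536
G1 X0.000 Y5.000
G1 X1.464 Y1.464
G1 X5.000 Y0.000
G1 X8.536 Y1.464
G1 X10.000 Y5.000
; layer 7
G0 Z26.000
G0 X10.000 Y5.000
G1 X8.536 Y8.536
G1 X5.000 Y10.000
G1 X1.464 Y8.536
G1 X0.000 Y5.000
G1 X1.464 Y1.464
G1 X5.000 Y0.000
G1 X8.536 Y1.464
G1 X10.000 Y5.000
M2 ; end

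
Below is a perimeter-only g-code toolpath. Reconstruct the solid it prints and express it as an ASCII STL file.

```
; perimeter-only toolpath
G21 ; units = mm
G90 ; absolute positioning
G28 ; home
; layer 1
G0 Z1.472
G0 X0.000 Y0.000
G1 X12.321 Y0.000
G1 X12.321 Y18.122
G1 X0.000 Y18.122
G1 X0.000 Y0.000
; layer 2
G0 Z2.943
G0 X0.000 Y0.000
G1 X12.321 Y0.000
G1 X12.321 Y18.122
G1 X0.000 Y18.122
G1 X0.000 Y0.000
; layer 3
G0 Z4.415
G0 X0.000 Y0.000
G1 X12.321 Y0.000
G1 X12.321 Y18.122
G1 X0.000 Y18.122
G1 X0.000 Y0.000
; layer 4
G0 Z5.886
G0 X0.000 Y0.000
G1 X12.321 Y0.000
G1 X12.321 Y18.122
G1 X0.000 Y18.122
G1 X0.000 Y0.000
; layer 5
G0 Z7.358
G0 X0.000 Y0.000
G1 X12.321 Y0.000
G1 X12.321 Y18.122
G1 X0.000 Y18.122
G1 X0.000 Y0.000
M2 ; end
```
solid part
  facet normal 0.0000 0.0000 -1.0000
    outer loop
      vertex 12.321 18.122 0.000
      vertex 12.321 0.000 0.000
      vertex 0.000 0.000 0.000
    endloop
  endfacet
  facet normal 0.0000 0.0000 -1.0000
    outer loop
      vertex 0.000 18.122 0.000
      vertex 12.321 18.122 0.000
      vertex 0.000 0.000 0.000
    endloop
  endfacet
  facet normal 0.0000 0.0000 1.0000
    outer loop
      vertex 0.000 0.000 7.358
      vertex 12.321 0.000 7.358
      vertex 12.321 18.122 7.358
    endloop
  endfacet
  facet normal 0.0000 0.0000 1.0000
    outer loop
      vertex 0.000 0.000 7.358
      vertex 12.321 18.122 7.358
      vertex 0.000 18.122 7.358
    endloop
  endfacet
  facet normal 0.0000 -1.0000 0.0000
    outer loop
      vertex 0.000 0.000 0.000
      vertex 12.321 0.000 0.000
      vertex 12.321 0.000 7.358
    endloop
  endfacet
  facet normal 0.0000 -1.0000 0.0000
    outer loop
      vertex 0.000 0.000 0.000
      vertex 12.321 0.000 7.358
      vertex 0.000 0.000 7.358
    endloop
  endfacet
  facet normal 0.0000 1.0000 0.0000
    outer loop
      vertex 12.321 18.122 7.358
      vertex 12.321 18.122 0.000
      vertex 0.000 18.122 0.000
    endloop
  endfacet
  facet normal 0.0000 1.0000 0.0000
    outer loop
      vertex 0.000 18.122 7.358
      vertex 12.321 18.122 7.358
      vertex 0.000 18.122 0.000
    endloop
  endfacet
  facet normal -1.0000 0.0000 0.0000
    outer loop
      vertex 0.000 18.122 7.358
      vertex 0.000 18.122 0.000
      vertex 0.000 0.000 0.000
    endloop
  endfacet
  facet normal -1.0000 0.0000 0.0000
    outer loop
      vertex 0.000 0.000 7.358
      vertex 0.000 18.122 7.358
      vertex 0.000 0.000 0.000
    endloop
  endfacet
  facet normal 1.0000 0.0000 0.0000
    outer loop
      vertex 12.321 0.000 0.000
      vertex 12.321 18.122 0.000
      vertex 12.321 18.122 7.358
    endloop
  endfacet
  facet normal 1.0000 0.0000 0.0000
    outer loop
      vertex 12.321 0.000 0.000
      vertex 12.321 18.122 7.358
      vertex 12.321 0.000 7.358
    endloop
  endfacet
endsolid part

The G0 Z moves step by Δz≈1.472 mm. Every layer's G1 loop is the same polygon, so the solid is a straight extrusion of it from z=0 to z≈7.36. Closing with flat bottom and top caps and triangulating gives 12 facets — a rectangular box, roughly 12.3 × 18.1 mm footprint and 7.36 mm tall.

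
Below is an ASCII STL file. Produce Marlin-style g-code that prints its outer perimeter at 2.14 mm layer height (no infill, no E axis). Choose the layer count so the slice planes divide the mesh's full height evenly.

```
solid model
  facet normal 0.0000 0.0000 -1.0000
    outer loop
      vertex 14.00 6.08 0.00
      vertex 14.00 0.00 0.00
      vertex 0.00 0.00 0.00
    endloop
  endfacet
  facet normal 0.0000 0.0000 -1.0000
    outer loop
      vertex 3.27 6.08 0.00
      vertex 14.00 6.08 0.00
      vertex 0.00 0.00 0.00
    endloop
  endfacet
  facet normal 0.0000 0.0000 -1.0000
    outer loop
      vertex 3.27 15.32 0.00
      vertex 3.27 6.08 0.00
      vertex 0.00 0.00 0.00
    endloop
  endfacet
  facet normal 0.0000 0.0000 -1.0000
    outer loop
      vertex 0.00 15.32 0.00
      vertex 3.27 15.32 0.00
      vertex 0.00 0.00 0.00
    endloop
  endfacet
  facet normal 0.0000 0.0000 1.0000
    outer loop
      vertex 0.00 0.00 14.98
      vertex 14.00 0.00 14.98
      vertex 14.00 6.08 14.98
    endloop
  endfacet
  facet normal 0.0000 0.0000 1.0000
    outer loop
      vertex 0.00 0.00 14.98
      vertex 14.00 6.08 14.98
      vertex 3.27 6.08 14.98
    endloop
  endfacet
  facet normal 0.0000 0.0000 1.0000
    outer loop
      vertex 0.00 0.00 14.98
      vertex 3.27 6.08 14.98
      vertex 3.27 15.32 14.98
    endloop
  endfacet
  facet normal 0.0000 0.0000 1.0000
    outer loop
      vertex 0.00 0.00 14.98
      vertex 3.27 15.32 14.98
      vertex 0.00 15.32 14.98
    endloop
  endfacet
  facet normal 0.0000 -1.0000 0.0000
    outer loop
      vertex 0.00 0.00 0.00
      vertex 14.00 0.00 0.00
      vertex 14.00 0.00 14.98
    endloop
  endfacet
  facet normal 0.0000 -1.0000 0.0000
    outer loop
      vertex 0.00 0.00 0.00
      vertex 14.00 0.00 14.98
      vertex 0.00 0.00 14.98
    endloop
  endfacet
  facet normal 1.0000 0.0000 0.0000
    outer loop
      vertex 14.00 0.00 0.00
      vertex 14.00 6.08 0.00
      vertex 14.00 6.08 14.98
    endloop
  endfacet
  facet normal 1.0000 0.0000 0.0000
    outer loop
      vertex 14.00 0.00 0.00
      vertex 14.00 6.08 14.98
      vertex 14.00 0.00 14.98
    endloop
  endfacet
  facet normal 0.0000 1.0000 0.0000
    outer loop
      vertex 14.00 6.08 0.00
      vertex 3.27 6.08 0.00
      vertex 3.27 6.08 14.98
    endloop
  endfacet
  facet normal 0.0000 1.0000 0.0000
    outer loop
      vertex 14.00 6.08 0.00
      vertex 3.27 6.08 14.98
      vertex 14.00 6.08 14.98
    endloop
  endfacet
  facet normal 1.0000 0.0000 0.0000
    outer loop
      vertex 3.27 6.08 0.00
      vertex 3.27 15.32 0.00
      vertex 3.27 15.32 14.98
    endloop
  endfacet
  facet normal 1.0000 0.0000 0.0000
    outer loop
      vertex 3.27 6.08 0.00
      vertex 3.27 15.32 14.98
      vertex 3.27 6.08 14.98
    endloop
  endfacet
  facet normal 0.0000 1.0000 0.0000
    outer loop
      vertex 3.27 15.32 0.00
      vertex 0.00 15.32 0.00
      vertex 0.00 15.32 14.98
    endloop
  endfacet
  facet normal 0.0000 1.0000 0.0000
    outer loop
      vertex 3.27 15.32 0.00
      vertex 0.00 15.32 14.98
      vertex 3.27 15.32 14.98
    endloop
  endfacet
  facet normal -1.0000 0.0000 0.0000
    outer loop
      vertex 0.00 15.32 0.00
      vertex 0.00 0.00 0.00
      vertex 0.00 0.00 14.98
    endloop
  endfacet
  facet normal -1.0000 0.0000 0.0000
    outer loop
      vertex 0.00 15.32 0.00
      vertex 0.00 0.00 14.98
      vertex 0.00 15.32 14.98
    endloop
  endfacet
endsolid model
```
; perimeter-only toolpath
G21 ; units = mm
G90 ; absolute positioning
G28 ; home
; layer 1
G0 Z2.14
G0 X0.00 Y0.00
G1 X14.00 Y0.00
G1 X14.00 Y6.08
G1 X3.27 Y6.08
G1 X3.27 Y15.32
G1 X0.00 Y15.32
G1 X0.00 Y0.00
; layer 2
G0 Z4.28
G0 X0.00 Y0.00
G1 X14.00 Y0.00
G1 X14.00 Y6.08
G1 X3.27 Y6.08
G1 X3.27 Y15.32
G1 X0.00 Y15.32
G1 X0.00 Y0.00
; layer 3
G0 Z6.42
G0 X0.00 Y0.00
G1 X14.00 Y0.00
G1 X14.00 Y6.08
G1 X3.27 Y6.08
G1 X3.27 Y15.32
G1 X0.00 Y15.32
G1 X0.00 Y0.00
; layer 4
G0 Z8.56
G0 X0.00 Y0.00
G1 X14.00 Y0.00
G1 X14.00 Y6.08
G1 X3.27 Y6.08
G1 X3.27 Y15.32
G1 X0.00 Y15.32
G1 X0.00 Y0.00
; layer 5
G0 Z10.70
G0 X0.00 Y0.00
G1 X14.00 Y0.00
G1 X14.00 Y6.08
G1 X3.27 Y6.08
G1 X3.27 Y15.32
G1 X0.00 Y15.32
G1 X0.00 Y0.00
; layer 6
G0 Z12.84
G0 X0.00 Y0.00
G1 X14.00 Y0.00
G1 X14.00 Y6.08
G1 X3.27 Y6.08
G1 X3.27 Y15.32
G1 X0.00 Y15.32
G1 X0.00 Y0.00
; layer 7
G0 Z14.98
G0 X0.00 Y0.00
G1 X14.00 Y0.00
G1 X14.00 Y6.08
G1 X3.27 Y6.08
G1 X3.27 Y15.32
G1 X0.00 Y15.32
G1 X0.00 Y0.00
M2 ; end

The solid is an L-shaped prism: outer 14 × 15.3 mm, arm thicknesses ≈ 6.08 mm (horizontal) and 3.27 mm (vertical), extruded 15 mm in z. Slicing at Δz = 2.14 mm — 7 equal slices spanning the solid's height, so layer i sits at z = i·h/7 — gives 7 non-empty perimeters. Each is a 6-segment closed polygon; G0 lifts to the layer z and rapids to the start vertex, then G1 traces the edges.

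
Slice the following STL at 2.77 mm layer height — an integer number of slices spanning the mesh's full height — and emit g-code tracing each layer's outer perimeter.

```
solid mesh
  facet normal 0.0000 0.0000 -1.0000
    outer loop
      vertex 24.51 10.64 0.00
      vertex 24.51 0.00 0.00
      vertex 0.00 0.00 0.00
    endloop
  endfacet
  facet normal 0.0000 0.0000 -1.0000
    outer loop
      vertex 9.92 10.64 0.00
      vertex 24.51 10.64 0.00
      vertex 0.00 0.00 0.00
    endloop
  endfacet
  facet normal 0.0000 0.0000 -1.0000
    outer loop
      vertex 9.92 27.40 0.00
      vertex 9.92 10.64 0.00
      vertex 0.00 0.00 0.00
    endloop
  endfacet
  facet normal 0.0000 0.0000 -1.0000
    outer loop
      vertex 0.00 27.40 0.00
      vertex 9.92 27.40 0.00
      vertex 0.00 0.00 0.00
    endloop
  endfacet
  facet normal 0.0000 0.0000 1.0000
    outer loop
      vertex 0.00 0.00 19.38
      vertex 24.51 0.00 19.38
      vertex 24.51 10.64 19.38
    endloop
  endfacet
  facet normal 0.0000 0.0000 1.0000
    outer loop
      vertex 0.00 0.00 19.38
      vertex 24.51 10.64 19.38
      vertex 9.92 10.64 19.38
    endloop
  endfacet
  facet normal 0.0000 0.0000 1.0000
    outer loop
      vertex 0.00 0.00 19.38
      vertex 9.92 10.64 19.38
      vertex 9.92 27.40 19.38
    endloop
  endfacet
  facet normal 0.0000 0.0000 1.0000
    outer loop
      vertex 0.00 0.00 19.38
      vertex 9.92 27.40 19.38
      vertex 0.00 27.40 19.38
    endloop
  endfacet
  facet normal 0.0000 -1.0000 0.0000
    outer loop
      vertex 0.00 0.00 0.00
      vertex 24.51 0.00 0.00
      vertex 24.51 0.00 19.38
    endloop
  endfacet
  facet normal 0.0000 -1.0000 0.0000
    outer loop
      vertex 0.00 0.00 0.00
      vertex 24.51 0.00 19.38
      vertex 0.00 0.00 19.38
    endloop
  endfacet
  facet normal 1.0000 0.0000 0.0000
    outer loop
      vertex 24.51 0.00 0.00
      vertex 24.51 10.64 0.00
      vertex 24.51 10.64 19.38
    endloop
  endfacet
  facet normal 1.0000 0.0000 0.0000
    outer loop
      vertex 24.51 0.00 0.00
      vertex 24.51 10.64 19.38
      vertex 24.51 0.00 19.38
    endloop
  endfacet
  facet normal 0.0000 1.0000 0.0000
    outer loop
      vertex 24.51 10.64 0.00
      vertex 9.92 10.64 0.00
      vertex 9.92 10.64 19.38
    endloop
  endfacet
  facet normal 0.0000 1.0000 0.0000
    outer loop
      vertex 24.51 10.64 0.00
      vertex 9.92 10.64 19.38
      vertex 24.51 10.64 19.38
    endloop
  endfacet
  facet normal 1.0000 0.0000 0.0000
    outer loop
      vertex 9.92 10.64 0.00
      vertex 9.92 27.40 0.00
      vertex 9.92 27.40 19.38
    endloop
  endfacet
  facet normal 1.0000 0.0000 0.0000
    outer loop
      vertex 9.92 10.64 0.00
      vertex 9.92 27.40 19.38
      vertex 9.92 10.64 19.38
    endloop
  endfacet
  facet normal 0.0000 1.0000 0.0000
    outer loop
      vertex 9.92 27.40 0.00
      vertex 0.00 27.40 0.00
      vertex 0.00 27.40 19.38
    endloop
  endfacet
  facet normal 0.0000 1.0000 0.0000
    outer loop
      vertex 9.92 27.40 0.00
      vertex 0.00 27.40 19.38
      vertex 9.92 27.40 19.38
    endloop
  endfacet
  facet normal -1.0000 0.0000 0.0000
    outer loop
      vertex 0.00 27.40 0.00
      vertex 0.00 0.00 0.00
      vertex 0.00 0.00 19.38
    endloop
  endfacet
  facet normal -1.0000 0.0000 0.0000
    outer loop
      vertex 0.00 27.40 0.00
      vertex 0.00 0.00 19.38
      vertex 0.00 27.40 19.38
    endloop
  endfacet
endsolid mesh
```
; perimeter-only toolpath
G21 ; units = mm
G90 ; absolute positioning
G28 ; home
; layer 1
G0 Z2.77
G0 X0.00 Y0.00
G1 X24.51 Y0.00
G1 X24.51 Y10.64
G1 X9.92 Y10.64
G1 X9.92 Y27.40
G1 X0.00 Y27.40
G1 X0.00 Y0.00
; layer 2
G0 Z5.54
G0 X0.00 Y0.00
G1 X24.51 Y0.00
G1 X24.51 Y10.64
G1 X9.92 Y10.64
G1 X9.92 Y27.40
G1 X0.00 Y27.40
G1 X0.00 Y0.00
; layer 3
G0 Z8.31
G0 X0.00 Y0.00
G1 X24.51 Y0.00
G1 X24.51 Y10.64
G1 X9.92 Y10.64
G1 X9.92 Y27.40
G1 X0.00 Y27.40
G1 X0.00 Y0.00
; layer 4
G0 Z11.07
G0 X0.00 Y0.00
G1 X24.51 Y0.00
G1 X24.51 Y10.64
G1 X9.92 Y10.64
G1 X9.92 Y27.40
G1 X0.00 Y27.40
G1 X0.00 Y0.00
; layer 5
G0 Z13.84
G0 X0.00 Y0.00
G1 X24.51 Y0.00
G1 X24.51 Y10.64
G1 X9.92 Y10.64
G1 X9.92 Y27.40
G1 X0.00 Y27.40
G1 X0.00 Y0.00
; layer 6
G0 Z16.61
G0 X0.00 Y0.00
G1 X24.51 Y0.00
G1 X24.51 Y10.64
G1 X9.92 Y10.64
G1 X9.92 Y27.40
G1 X0.00 Y27.40
G1 X0.00 Y0.00
; layer 7
G0 Z19.38
G0 X0.00 Y0.00
G1 X24.51 Y0.00
G1 X24.51 Y10.64
G1 X9.92 Y10.64
G1 X9.92 Y27.40
G1 X0.00 Y27.40
G1 X0.00 Y0.00
M2 ; end

The solid is an L-shaped prism: outer 24.5 × 27.4 mm, arm thicknesses ≈ 10.6 mm (horizontal) and 9.92 mm (vertical), extruded 19.4 mm in z. Slicing at Δz = 2.77 mm — 7 equal slices spanning the solid's height, so layer i sits at z = i·h/7 — gives 7 non-empty perimeters. Each is a 6-segment closed polygon; G0 lifts to the layer z and rapids to the start vertex, then G1 traces the edges.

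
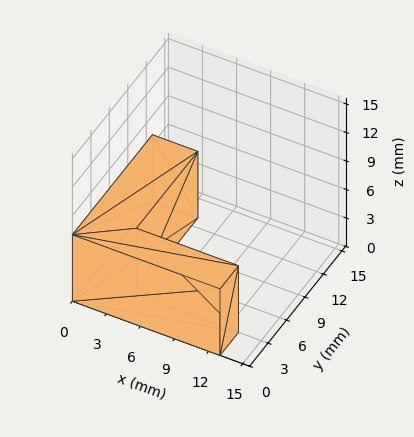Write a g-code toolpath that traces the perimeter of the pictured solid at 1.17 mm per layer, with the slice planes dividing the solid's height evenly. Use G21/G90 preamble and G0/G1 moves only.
Reading the render: the shape is an L-shaped prism: outer 13 × 13 mm, arm thicknesses ≈ 3 mm (horizontal) and 4 mm (vertical), extruded 7 mm in z (dimensions read to the nearest mm from the axis ticks). For the g-code, the solid's height is divided into equal slices at the stated Δz and each level perimeter traced with G1 moves after a G0 lift.

; perimeter-only toolpath
G21 ; units = mm
G90 ; absolute positioning
G28 ; home
; layer 1
G0 Z1.17
G0 X0.00 Y0.00
G1 X13.00 Y0.00
G1 X13.00 Y3.00
G1 X4.00 Y3.00
G1 X4.00 Y13.00
G1 X0.00 Y13.00
G1 X0.00 Y0.00
; layer 2
G0 Z2.33
G0 X0.00 Y0.00
G1 X13.00 Y0.00
G1 X13.00 Y3.00
G1 X4.00 Y3.00
G1 X4.00 Y13.00
G1 X0.00 Y13.00
G1 X0.00 Y0.00
; layer 3
G0 Z3.50
G0 X0.00 Y0.00
G1 X13.00 Y0.00
G1 X13.00 Y3.00
G1 X4.00 Y3.00
G1 X4.00 Y13.00
G1 X0.00 Y13.00
G1 X0.00 Y0.00
; layer 4
G0 Z4.67
G0 X0.00 Y0.00
G1 X13.00 Y0.00
G1 X13.00 Y3.00
G1 X4.00 Y3.00
G1 X4.00 Y13.00
G1 X0.00 Y13.00
G1 X0.00 Y0.00
; layer 5
G0 Z5.83
G0 X0.00 Y0.00
G1 X13.00 Y0.00
G1 X13.00 Y3.00
G1 X4.00 Y3.00
G1 X4.00 Y13.00
G1 X0.00 Y13.00
G1 X0.00 Y0.00
; layer 6
G0 Z7.00
G0 X0.00 Y0.00
G1 X13.00 Y0.00
G1 X13.00 Y3.00
G1 X4.00 Y3.00
G1 X4.00 Y13.00
G1 X0.00 Y13.00
G1 X0.00 Y0.00
M2 ; end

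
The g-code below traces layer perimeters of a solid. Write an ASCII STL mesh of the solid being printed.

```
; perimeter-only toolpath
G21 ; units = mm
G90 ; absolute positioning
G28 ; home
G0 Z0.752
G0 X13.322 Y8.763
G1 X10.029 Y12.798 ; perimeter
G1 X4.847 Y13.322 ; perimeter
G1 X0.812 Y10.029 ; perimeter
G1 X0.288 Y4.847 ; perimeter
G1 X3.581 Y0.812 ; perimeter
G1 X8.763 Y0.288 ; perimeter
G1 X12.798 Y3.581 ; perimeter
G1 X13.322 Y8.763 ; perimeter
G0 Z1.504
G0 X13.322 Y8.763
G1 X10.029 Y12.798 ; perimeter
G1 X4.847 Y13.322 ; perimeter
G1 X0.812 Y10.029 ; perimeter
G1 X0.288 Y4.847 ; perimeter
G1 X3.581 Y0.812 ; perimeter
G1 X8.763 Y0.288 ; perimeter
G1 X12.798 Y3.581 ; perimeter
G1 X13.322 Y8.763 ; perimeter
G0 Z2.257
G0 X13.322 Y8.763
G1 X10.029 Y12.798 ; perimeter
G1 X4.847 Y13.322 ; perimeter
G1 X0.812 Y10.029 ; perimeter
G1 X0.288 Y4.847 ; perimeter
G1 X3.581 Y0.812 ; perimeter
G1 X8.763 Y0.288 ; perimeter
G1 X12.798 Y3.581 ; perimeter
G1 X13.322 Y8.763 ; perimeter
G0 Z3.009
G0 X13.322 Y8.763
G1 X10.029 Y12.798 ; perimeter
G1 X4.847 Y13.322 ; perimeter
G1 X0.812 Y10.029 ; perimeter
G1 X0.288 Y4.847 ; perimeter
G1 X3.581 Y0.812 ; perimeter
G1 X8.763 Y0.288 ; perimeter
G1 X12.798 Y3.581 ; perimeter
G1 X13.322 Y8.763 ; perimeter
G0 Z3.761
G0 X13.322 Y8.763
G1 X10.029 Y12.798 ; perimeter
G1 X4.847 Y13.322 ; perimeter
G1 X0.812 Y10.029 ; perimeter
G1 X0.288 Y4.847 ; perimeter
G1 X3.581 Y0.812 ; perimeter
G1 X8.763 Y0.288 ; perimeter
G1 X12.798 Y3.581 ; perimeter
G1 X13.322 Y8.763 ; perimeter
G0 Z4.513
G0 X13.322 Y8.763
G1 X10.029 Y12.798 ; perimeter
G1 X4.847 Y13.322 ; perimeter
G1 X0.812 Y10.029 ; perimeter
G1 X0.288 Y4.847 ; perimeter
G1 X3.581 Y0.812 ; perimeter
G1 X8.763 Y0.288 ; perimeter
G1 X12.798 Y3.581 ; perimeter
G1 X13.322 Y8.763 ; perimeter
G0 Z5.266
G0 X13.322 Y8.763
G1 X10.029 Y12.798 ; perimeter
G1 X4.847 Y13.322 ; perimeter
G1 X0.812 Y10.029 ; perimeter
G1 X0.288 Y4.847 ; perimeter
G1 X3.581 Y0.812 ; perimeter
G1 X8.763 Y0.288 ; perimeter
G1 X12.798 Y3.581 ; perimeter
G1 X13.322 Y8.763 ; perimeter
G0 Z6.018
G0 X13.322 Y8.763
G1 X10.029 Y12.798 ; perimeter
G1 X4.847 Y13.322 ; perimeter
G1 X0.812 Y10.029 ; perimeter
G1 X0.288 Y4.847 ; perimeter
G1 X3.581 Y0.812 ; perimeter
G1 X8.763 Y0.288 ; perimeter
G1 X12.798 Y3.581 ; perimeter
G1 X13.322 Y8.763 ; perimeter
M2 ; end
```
solid part
  facet normal 0.0000 0.0000 -1.0000
    outer loop
      vertex 4.847 13.322 0.000
      vertex 10.029 12.798 0.000
      vertex 13.322 8.763 0.000
    endloop
  endfacet
  facet normal 0.0000 0.0000 -1.0000
    outer loop
      vertex 0.812 10.029 0.000
      vertex 4.847 13.322 0.000
      vertex 13.322 8.763 0.000
    endloop
  endfacet
  facet normal 0.0000 0.0000 -1.0000
    outer loop
      vertex 0.288 4.847 0.000
      vertex 0.812 10.029 0.000
      vertex 13.322 8.763 0.000
    endloop
  endfacet
  facet normal 0.0000 0.0000 -1.0000
    outer loop
      vertex 3.581 0.812 0.000
      vertex 0.288 4.847 0.000
      vertex 13.322 8.763 0.000
    endloop
  endfacet
  facet normal 0.0000 0.0000 -1.0000
    outer loop
      vertex 8.763 0.288 0.000
      vertex 3.581 0.812 0.000
      vertex 13.322 8.763 0.000
    endloop
  endfacet
  facet normal 0.0000 0.0000 -1.0000
    outer loop
      vertex 12.798 3.581 0.000
      vertex 8.763 0.288 0.000
      vertex 13.322 8.763 0.000
    endloop
  endfacet
  facet normal 0.0000 0.0000 1.0000
    outer loop
      vertex 13.322 8.763 6.018
      vertex 10.029 12.798 6.018
      vertex 4.847 13.322 6.018
    endloop
  endfacet
  facet normal 0.0000 0.0000 1.0000
    outer loop
      vertex 13.322 8.763 6.018
      vertex 4.847 13.322 6.018
      vertex 0.812 10.029 6.018
    endloop
  endfacet
  facet normal 0.0000 0.0000 1.0000
    outer loop
      vertex 13.322 8.763 6.018
      vertex 0.812 10.029 6.018
      vertex 0.288 4.847 6.018
    endloop
  endfacet
  facet normal 0.0000 0.0000 1.0000
    outer loop
      vertex 13.322 8.763 6.018
      vertex 0.288 4.847 6.018
      vertex 3.581 0.812 6.018
    endloop
  endfacet
  facet normal 0.0000 0.0000 1.0000
    outer loop
      vertex 13.322 8.763 6.018
      vertex 3.581 0.812 6.018
      vertex 8.763 0.288 6.018
    endloop
  endfacet
  facet normal 0.0000 0.0000 1.0000
    outer loop
      vertex 13.322 8.763 6.018
      vertex 8.763 0.288 6.018
      vertex 12.798 3.581 6.018
    endloop
  endfacet
  facet normal 0.7747 0.6323 0.0000
    outer loop
      vertex 13.322 8.763 0.000
      vertex 10.029 12.798 0.000
      vertex 10.029 12.798 6.018
    endloop
  endfacet
  facet normal 0.7747 0.6323 0.0000
    outer loop
      vertex 13.322 8.763 0.000
      vertex 10.029 12.798 6.018
      vertex 13.322 8.763 6.018
    endloop
  endfacet
  facet normal 0.1006 0.9949 0.0000
    outer loop
      vertex 10.029 12.798 0.000
      vertex 4.847 13.322 0.000
      vertex 4.847 13.322 6.018
    endloop
  endfacet
  facet normal 0.1006 0.9949 0.0000
    outer loop
      vertex 10.029 12.798 0.000
      vertex 4.847 13.322 6.018
      vertex 10.029 12.798 6.018
    endloop
  endfacet
  facet normal -0.6323 0.7747 0.0000
    outer loop
      vertex 4.847 13.322 0.000
      vertex 0.812 10.029 0.000
      vertex 0.812 10.029 6.018
    endloop
  endfacet
  facet normal -0.6323 0.7747 0.0000
    outer loop
      vertex 4.847 13.322 0.000
      vertex 0.812 10.029 6.018
      vertex 4.847 13.322 6.018
    endloop
  endfacet
  facet normal -0.9949 0.1006 0.0000
    outer loop
      vertex 0.812 10.029 0.000
      vertex 0.288 4.847 0.000
      vertex 0.288 4.847 6.018
    endloop
  endfacet
  facet normal -0.9949 0.1006 0.0000
    outer loop
      vertex 0.812 10.029 0.000
      vertex 0.288 4.847 6.018
      vertex 0.812 10.029 6.018
    endloop
  endfacet
  facet normal -0.7747 -0.6323 0.0000
    outer loop
      vertex 0.288 4.847 0.000
      vertex 3.581 0.812 0.000
      vertex 3.581 0.812 6.018
    endloop
  endfacet
  facet normal -0.7747 -0.6323 0.0000
    outer loop
      vertex 0.288 4.847 0.000
      vertex 3.581 0.812 6.018
      vertex 0.288 4.847 6.018
    endloop
  endfacet
  facet normal -0.1006 -0.9949 0.0000
    outer loop
      vertex 3.581 0.812 0.000
      vertex 8.763 0.288 0.000
      vertex 8.763 0.288 6.018
    endloop
  endfacet
  facet normal -0.1006 -0.9949 0.0000
    outer loop
      vertex 3.581 0.812 0.000
      vertex 8.763 0.288 6.018
      vertex 3.581 0.812 6.018
    endloop
  endfacet
  facet normal 0.6323 -0.7747 0.0000
    outer loop
      vertex 8.763 0.288 0.000
      vertex 12.798 3.581 0.000
      vertex 12.798 3.581 6.018
    endloop
  endfacet
  facet normal 0.6323 -0.7747 0.0000
    outer loop
      vertex 8.763 0.288 0.000
      vertex 12.798 3.581 6.018
      vertex 8.763 0.288 6.018
    endloop
  endfacet
  facet normal 0.9949 -0.1006 0.0000
    outer loop
      vertex 12.798 3.581 0.000
      vertex 13.322 8.763 0.000
      vertex 13.322 8.763 6.018
    endloop
  endfacet
  facet normal 0.9949 -0.1006 0.0000
    outer loop
      vertex 12.798 3.581 0.000
      vertex 13.322 8.763 6.018
      vertex 12.798 3.581 6.018
    endloop
  endfacet
endsolid part

The G0 Z moves step by Δz≈0.752 mm. Every layer's G1 loop is the same polygon, so the solid is a straight extrusion of it from z=0 to z≈6.02. Closing with flat bottom and top caps and triangulating gives 28 facets — a regular 8-sided prism (a cylinder approximated with 8 flat sides), circumscribed radius ≈ 6.8 mm, height ≈ 6.02 mm.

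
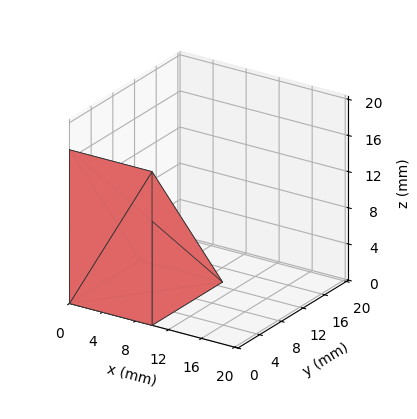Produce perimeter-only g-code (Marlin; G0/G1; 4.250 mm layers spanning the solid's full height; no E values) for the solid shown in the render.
Reading the render: the shape is a wedge (ramp): 10 × 13 mm base, rising to 17 mm along the y=0 edge and sloping linearly to z=0 at y=13 (dimensions read to the nearest mm from the axis ticks). For the g-code, the solid's height is divided into equal slices at the stated Δz and each level perimeter traced with G1 moves after a G0 lift.

; perimeter-only toolpath
G21 ; units = mm
G90 ; absolute positioning
G28 ; home
; layer 1
G0 Z4.250
G0 X0.000 Y0.000
G1 X10.000 Y0.000
G1 X10.000 Y9.750
G1 X0.000 Y9.750
G1 X0.000 Y0.000
; layer 2
G0 Z8.500
G0 X0.000 Y0.000
G1 X10.000 Y0.000
G1 X10.000 Y6.500
G1 X0.000 Y6.500
G1 X0.000 Y0.000
; layer 3
G0 Z12.750
G0 X0.000 Y0.000
G1 X10.000 Y0.000
G1 X10.000 Y3.250
G1 X0.000 Y3.250
G1 X0.000 Y0.000
M2 ; end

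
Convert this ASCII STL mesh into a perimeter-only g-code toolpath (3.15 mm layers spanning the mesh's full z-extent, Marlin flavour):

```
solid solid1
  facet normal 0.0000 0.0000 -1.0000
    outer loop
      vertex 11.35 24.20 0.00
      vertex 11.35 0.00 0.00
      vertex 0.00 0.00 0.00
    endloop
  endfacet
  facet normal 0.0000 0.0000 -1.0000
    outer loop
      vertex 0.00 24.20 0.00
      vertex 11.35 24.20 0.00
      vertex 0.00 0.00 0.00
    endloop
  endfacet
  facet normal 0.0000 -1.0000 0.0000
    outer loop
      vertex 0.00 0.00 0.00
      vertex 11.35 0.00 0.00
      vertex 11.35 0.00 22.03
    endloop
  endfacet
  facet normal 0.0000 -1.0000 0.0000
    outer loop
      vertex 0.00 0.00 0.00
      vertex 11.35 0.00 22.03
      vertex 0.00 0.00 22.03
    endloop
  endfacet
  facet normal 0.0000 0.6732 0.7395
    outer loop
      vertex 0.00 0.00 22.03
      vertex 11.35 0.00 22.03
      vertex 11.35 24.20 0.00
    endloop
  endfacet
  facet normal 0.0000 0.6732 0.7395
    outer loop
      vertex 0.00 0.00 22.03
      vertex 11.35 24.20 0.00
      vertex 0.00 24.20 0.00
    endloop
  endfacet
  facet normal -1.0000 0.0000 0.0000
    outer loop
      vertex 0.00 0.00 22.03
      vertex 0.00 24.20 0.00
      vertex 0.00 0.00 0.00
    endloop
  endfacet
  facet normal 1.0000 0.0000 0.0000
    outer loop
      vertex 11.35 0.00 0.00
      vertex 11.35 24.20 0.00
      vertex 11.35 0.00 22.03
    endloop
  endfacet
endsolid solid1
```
; perimeter-only toolpath
G21 ; units = mm
G90 ; absolute positioning
G28 ; home
; layer 1
G0 Z3.15
G0 X0.00 Y0.00
G1 X11.35 Y0.00
G1 X11.35 Y20.74
G1 X0.00 Y20.74
G1 X0.00 Y0.00
; layer 2
G0 Z6.29
G0 X0.00 Y0.00
G1 X11.35 Y0.00
G1 X11.35 Y17.29
G1 X0.00 Y17.29
G1 X0.00 Y0.00
; layer 3
G0 Z9.44
G0 X0.00 Y0.00
G1 X11.35 Y0.00
G1 X11.35 Y13.83
G1 X0.00 Y13.83
G1 X0.00 Y0.00
; layer 4
G0 Z12.59
G0 X0.00 Y0.00
G1 X11.35 Y0.00
G1 X11.35 Y10.37
G1 X0.00 Y10.37
G1 X0.00 Y0.00
; layer 5
G0 Z15.74
G0 X0.00 Y0.00
G1 X11.35 Y0.00
G1 X11.35 Y6.91
G1 X0.00 Y6.91
G1 X0.00 Y0.00
; layer 6
G0 Z18.88
G0 X0.00 Y0.00
G1 X11.35 Y0.00
G1 X11.35 Y3.46
G1 X0.00 Y3.46
G1 X0.00 Y0.00
M2 ; end

The solid is a wedge (ramp): 11.3 × 24.2 mm base, rising to 22 mm along the y=0 edge and sloping linearly to z=0 at y=24.2. Slicing at Δz = 3.15 mm — 7 equal slices spanning the solid's height, so layer i sits at z = i·h/7 — gives 6 non-empty perimeters. Each is a 4-segment closed polygon; G0 lifts to the layer z and rapids to the start vertex, then G1 traces the edges. The cross-section shrinks linearly with z (the slice at the apex is degenerate and omitted).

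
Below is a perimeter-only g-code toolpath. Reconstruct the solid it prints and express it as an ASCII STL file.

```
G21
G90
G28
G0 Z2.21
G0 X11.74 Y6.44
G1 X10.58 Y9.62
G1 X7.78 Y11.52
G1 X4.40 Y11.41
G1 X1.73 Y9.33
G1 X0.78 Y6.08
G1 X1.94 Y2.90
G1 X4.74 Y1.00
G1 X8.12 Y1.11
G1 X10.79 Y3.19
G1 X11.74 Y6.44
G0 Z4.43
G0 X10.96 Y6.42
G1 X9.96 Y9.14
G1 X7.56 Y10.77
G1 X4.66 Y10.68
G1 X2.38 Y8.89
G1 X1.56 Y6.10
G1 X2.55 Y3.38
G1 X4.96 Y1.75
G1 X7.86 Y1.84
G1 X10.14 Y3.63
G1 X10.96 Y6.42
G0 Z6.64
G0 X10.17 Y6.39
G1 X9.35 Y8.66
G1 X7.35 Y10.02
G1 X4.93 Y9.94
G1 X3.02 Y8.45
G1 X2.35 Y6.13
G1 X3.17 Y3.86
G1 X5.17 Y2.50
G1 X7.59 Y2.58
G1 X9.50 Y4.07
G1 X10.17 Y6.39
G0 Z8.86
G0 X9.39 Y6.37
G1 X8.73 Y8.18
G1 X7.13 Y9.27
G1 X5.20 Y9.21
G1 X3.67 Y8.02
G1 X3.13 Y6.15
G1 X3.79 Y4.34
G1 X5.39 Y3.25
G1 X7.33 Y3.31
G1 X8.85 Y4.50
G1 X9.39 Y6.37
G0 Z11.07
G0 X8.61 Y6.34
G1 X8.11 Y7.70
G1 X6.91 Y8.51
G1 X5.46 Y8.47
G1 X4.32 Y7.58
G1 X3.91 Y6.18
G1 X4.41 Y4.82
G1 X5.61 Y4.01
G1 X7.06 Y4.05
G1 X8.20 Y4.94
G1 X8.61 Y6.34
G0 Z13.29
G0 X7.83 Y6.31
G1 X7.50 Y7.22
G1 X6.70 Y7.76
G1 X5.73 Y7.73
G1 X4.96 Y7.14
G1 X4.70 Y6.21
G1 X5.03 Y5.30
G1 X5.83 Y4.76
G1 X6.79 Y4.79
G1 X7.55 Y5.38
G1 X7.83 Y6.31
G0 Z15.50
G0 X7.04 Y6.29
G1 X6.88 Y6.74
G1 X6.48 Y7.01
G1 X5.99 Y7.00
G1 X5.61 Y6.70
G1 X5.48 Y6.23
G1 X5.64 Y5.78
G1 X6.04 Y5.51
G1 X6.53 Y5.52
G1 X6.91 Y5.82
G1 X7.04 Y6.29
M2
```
solid part
  facet normal 0.0000 0.0000 -1.0000
    outer loop
      vertex 8.00 12.27 0.00
      vertex 11.20 10.10 0.00
      vertex 12.52 6.47 0.00
    endloop
  endfacet
  facet normal 0.0000 0.0000 -1.0000
    outer loop
      vertex 4.13 12.15 0.00
      vertex 8.00 12.27 0.00
      vertex 12.52 6.47 0.00
    endloop
  endfacet
  facet normal 0.0000 0.0000 -1.0000
    outer loop
      vertex 1.08 9.77 0.00
      vertex 4.13 12.15 0.00
      vertex 12.52 6.47 0.00
    endloop
  endfacet
  facet normal 0.0000 0.0000 -1.0000
    outer loop
      vertex 0.00 6.05 0.00
      vertex 1.08 9.77 0.00
      vertex 12.52 6.47 0.00
    endloop
  endfacet
  facet normal 0.0000 0.0000 -1.0000
    outer loop
      vertex 1.32 2.42 0.00
      vertex 0.00 6.05 0.00
      vertex 12.52 6.47 0.00
    endloop
  endfacet
  facet normal 0.0000 0.0000 -1.0000
    outer loop
      vertex 4.52 0.25 0.00
      vertex 1.32 2.42 0.00
      vertex 12.52 6.47 0.00
    endloop
  endfacet
  facet normal 0.0000 0.0000 -1.0000
    outer loop
      vertex 8.39 0.37 0.00
      vertex 4.52 0.25 0.00
      vertex 12.52 6.47 0.00
    endloop
  endfacet
  facet normal 0.0000 0.0000 -1.0000
    outer loop
      vertex 11.44 2.75 0.00
      vertex 8.39 0.37 0.00
      vertex 12.52 6.47 0.00
    endloop
  endfacet
  facet normal 0.8908 0.3239 0.3185
    outer loop
      vertex 12.52 6.47 0.00
      vertex 11.20 10.10 0.00
      vertex 6.26 6.26 17.72
    endloop
  endfacet
  facet normal 0.5320 0.7846 0.3183
    outer loop
      vertex 11.20 10.10 0.00
      vertex 8.00 12.27 0.00
      vertex 6.26 6.26 17.72
    endloop
  endfacet
  facet normal -0.0294 0.9475 0.3185
    outer loop
      vertex 8.00 12.27 0.00
      vertex 4.13 12.15 0.00
      vertex 6.26 6.26 17.72
    endloop
  endfacet
  facet normal -0.5832 0.7473 0.3185
    outer loop
      vertex 4.13 12.15 0.00
      vertex 1.08 9.77 0.00
      vertex 6.26 6.26 17.72
    endloop
  endfacet
  facet normal -0.9103 0.2643 0.3185
    outer loop
      vertex 1.08 9.77 0.00
      vertex 0.00 6.05 0.00
      vertex 6.26 6.26 17.72
    endloop
  endfacet
  facet normal -0.8908 -0.3239 0.3185
    outer loop
      vertex 0.00 6.05 0.00
      vertex 1.32 2.42 0.00
      vertex 6.26 6.26 17.72
    endloop
  endfacet
  facet normal -0.5320 -0.7846 0.3183
    outer loop
      vertex 1.32 2.42 0.00
      vertex 4.52 0.25 0.00
      vertex 6.26 6.26 17.72
    endloop
  endfacet
  facet normal 0.0294 -0.9475 0.3185
    outer loop
      vertex 4.52 0.25 0.00
      vertex 8.39 0.37 0.00
      vertex 6.26 6.26 17.72
    endloop
  endfacet
  facet normal 0.5832 -0.7473 0.3185
    outer loop
      vertex 8.39 0.37 0.00
      vertex 11.44 2.75 0.00
      vertex 6.26 6.26 17.72
    endloop
  endfacet
  facet normal 0.9103 -0.2643 0.3185
    outer loop
      vertex 11.44 2.75 0.00
      vertex 12.52 6.47 0.00
      vertex 6.26 6.26 17.72
    endloop
  endfacet
endsolid part

The G0 Z moves step by Δz≈2.21 mm. The G1 loops shrink linearly with z, so the solid tapers from its base footprint up to z≈17.7. Closing with a flat bottom cap and the tapered top and triangulating gives 18 facets — a regular 10-sided pyramid, base circumscribed radius ≈ 6.26 mm, apex at z ≈ 17.7 mm.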